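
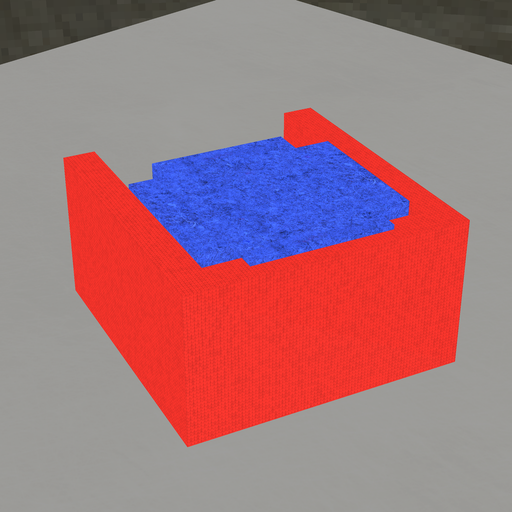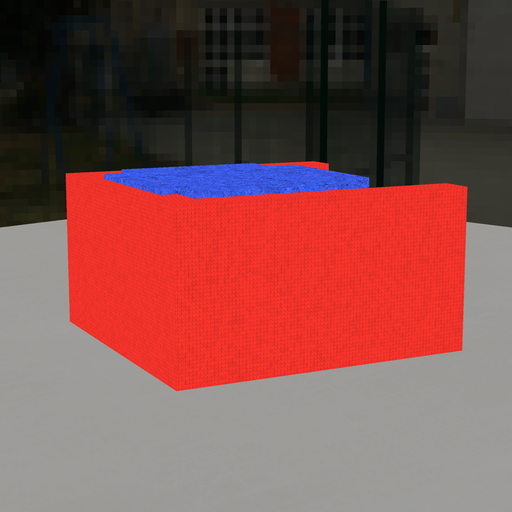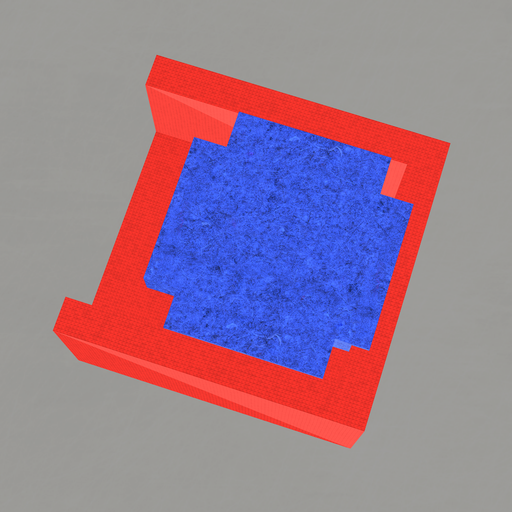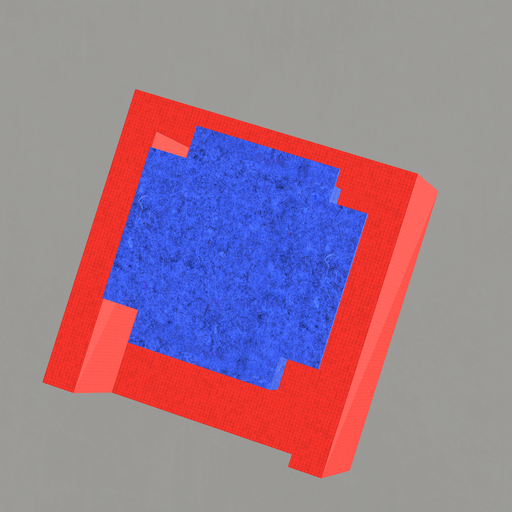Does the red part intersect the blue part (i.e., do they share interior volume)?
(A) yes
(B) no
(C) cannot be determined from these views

(A) yes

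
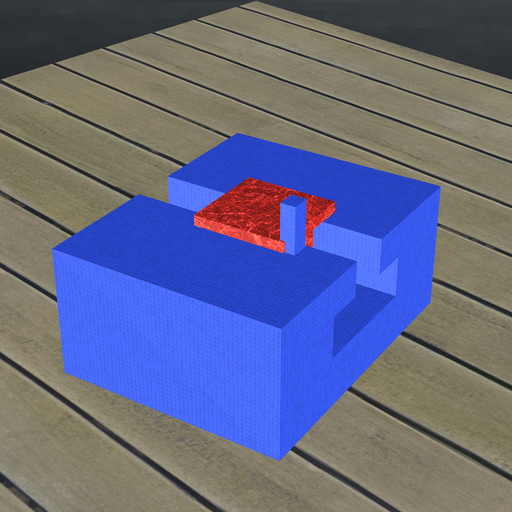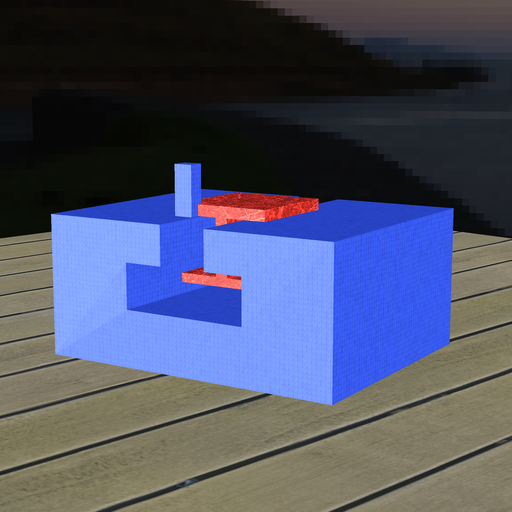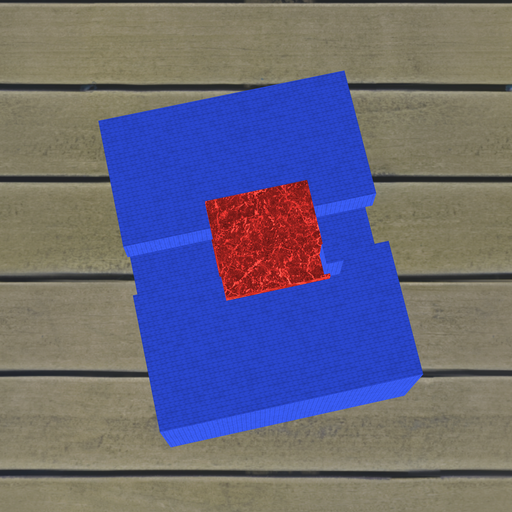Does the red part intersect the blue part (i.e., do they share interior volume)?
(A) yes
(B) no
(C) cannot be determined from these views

(A) yes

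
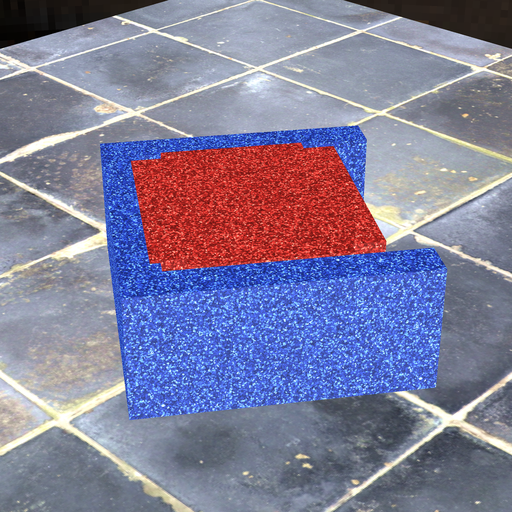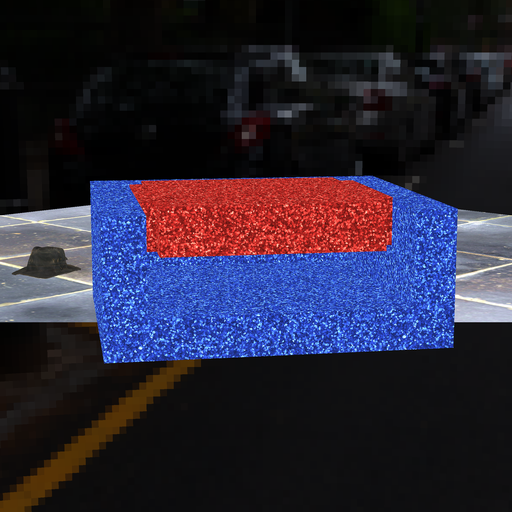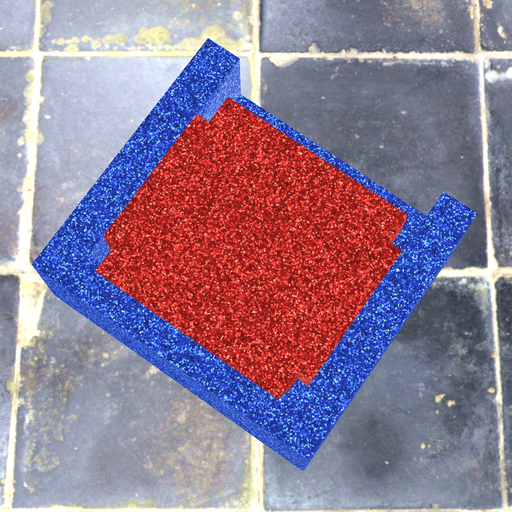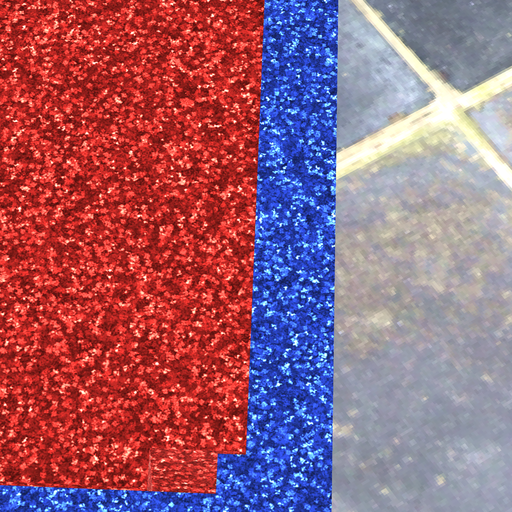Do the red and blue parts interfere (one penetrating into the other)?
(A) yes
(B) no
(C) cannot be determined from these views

(A) yes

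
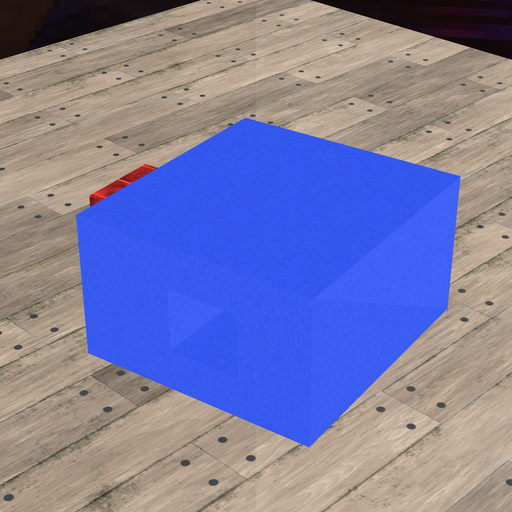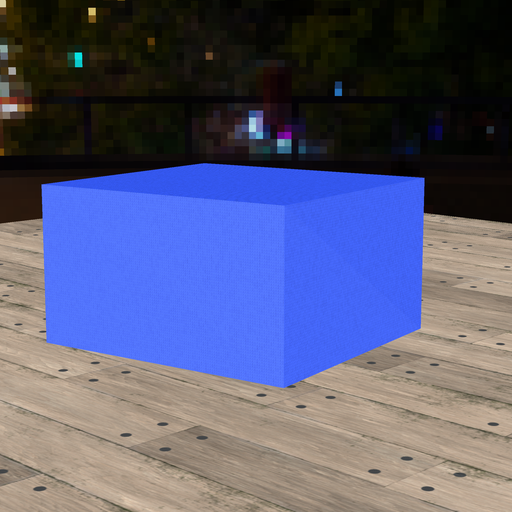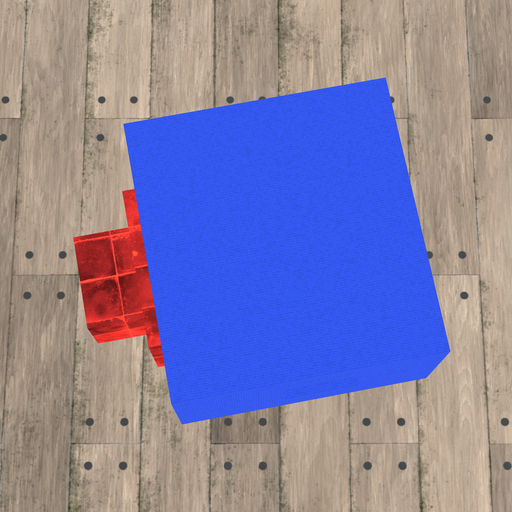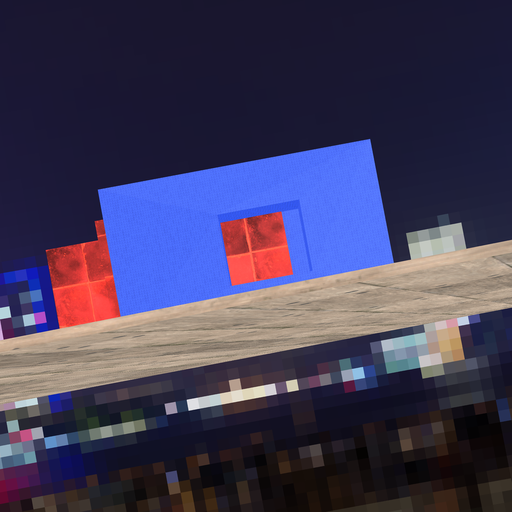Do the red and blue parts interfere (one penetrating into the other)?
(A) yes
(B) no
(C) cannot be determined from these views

(A) yes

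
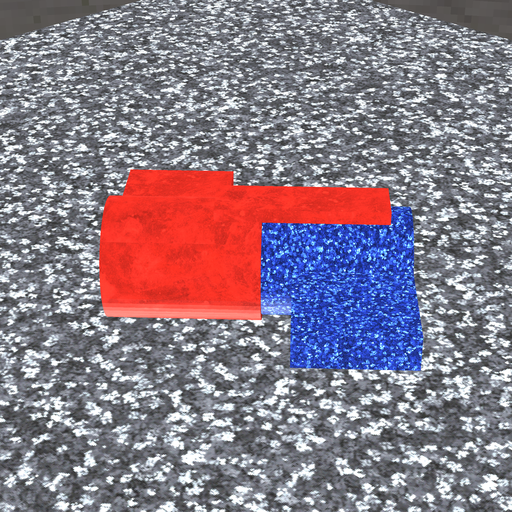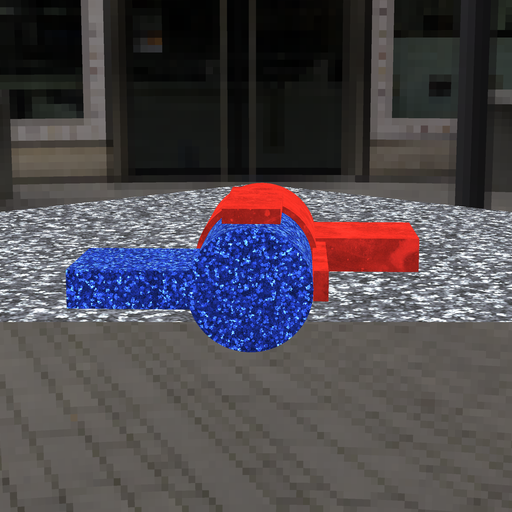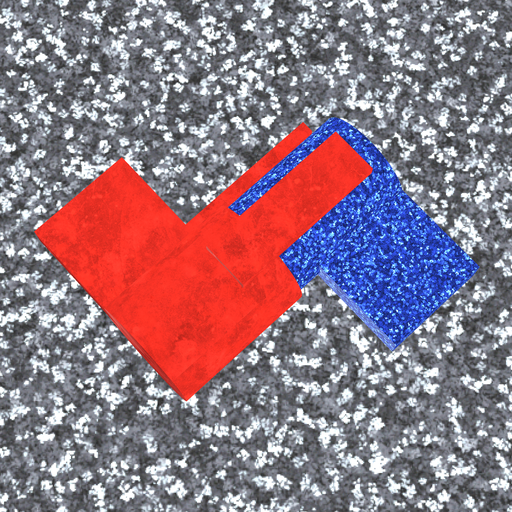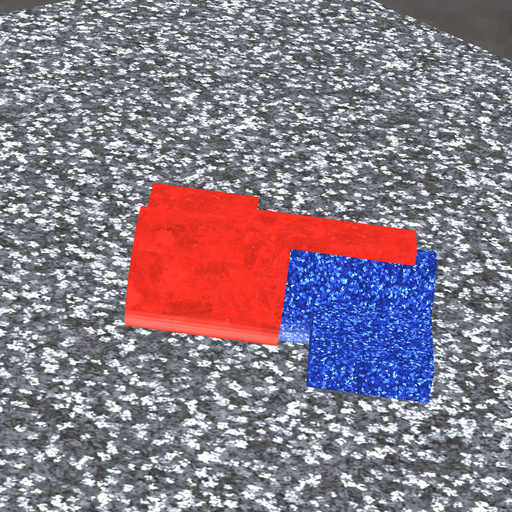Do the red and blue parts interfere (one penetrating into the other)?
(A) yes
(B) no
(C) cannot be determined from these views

(A) yes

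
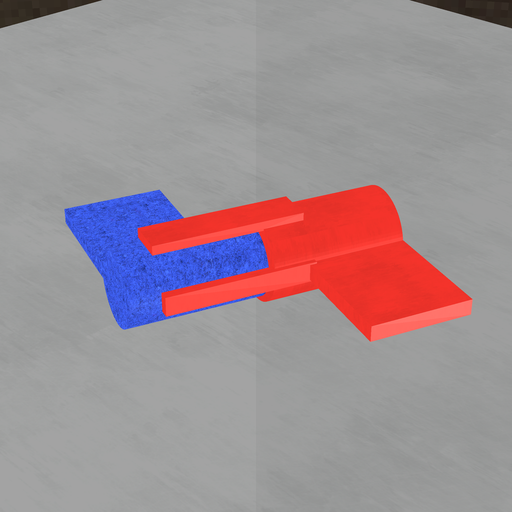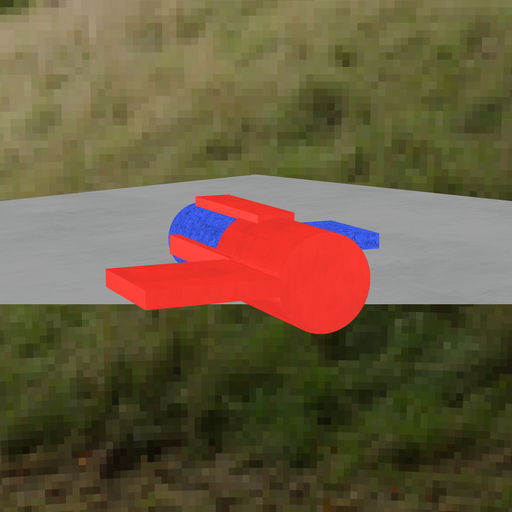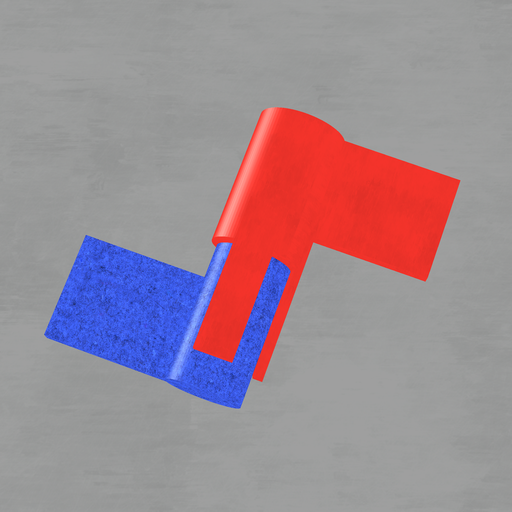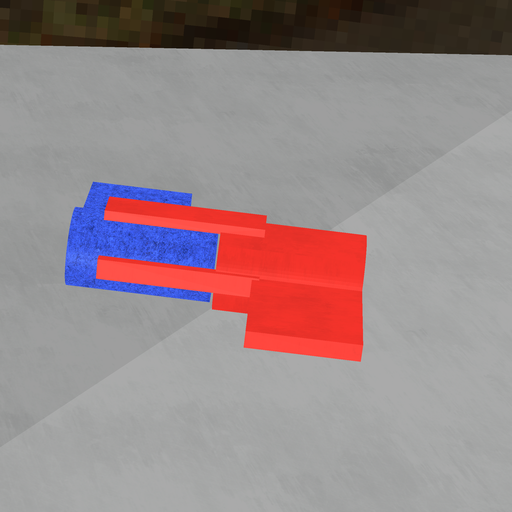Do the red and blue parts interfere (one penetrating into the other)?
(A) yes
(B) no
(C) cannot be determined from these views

(B) no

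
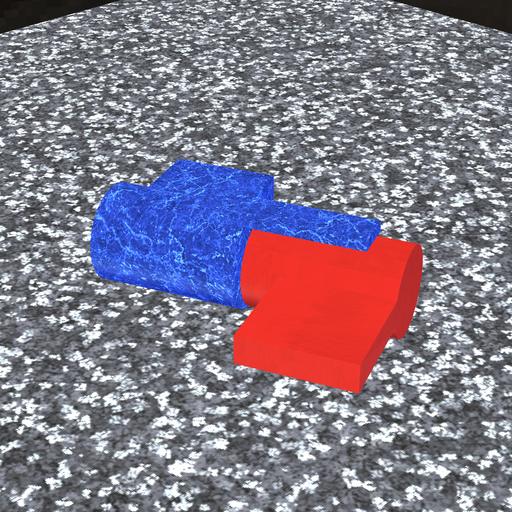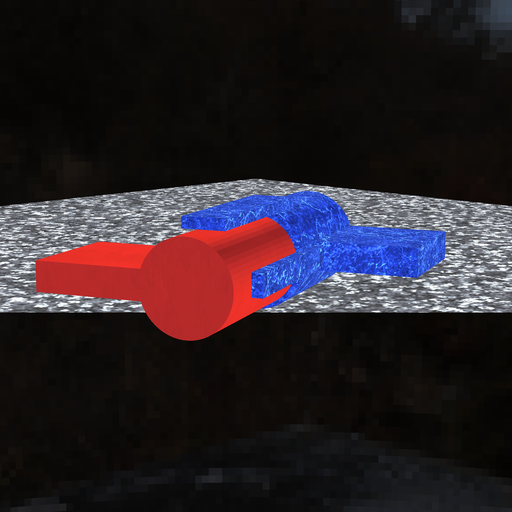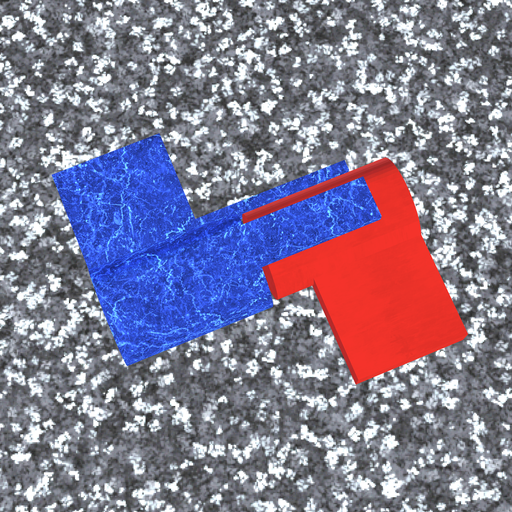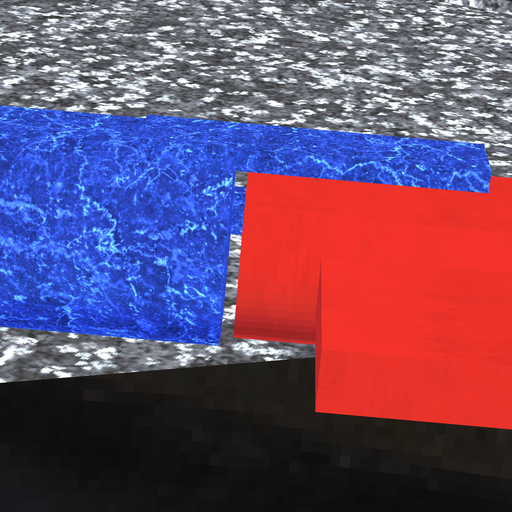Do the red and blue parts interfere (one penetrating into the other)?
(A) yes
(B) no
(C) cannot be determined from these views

(B) no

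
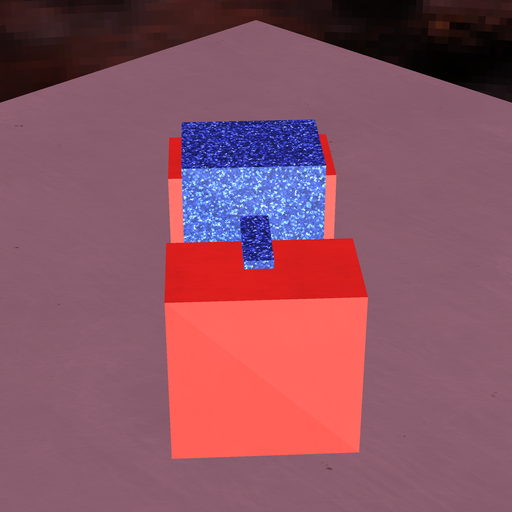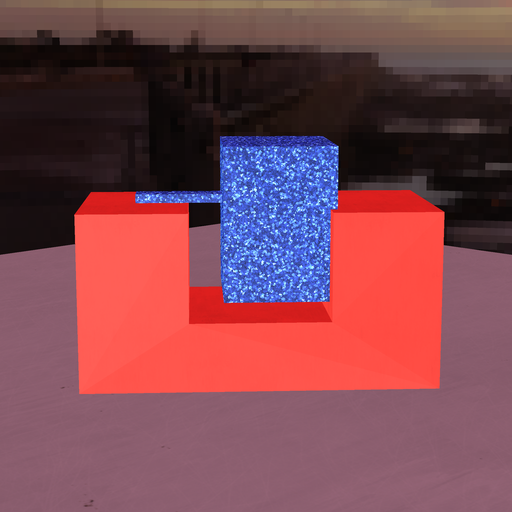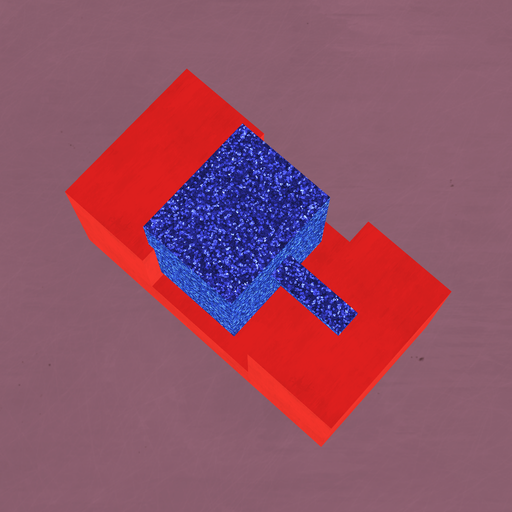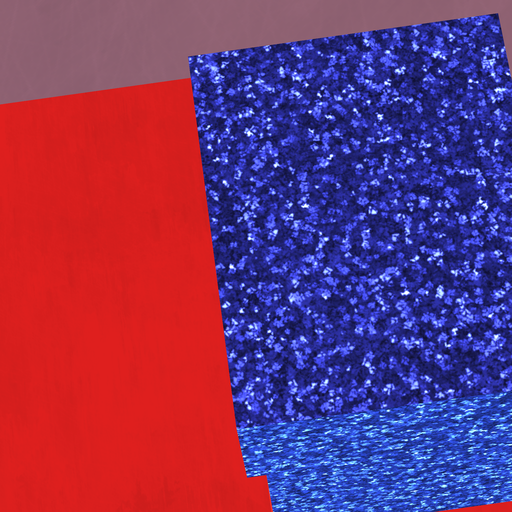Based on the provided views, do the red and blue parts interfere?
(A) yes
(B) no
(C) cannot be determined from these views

(A) yes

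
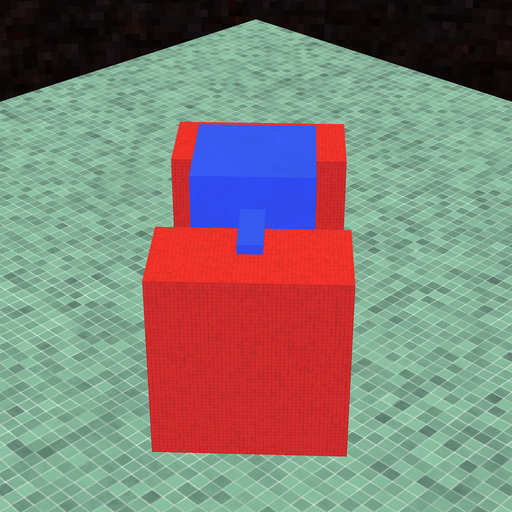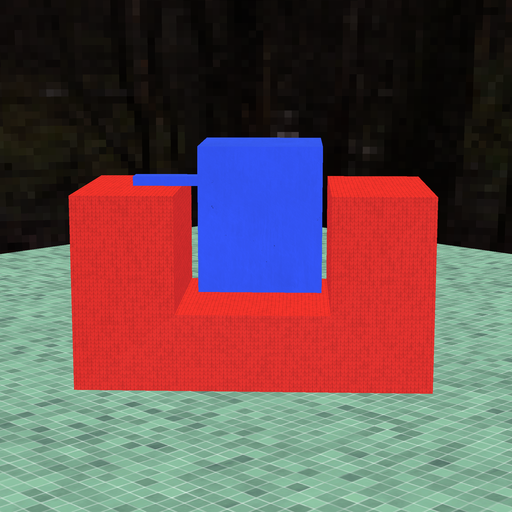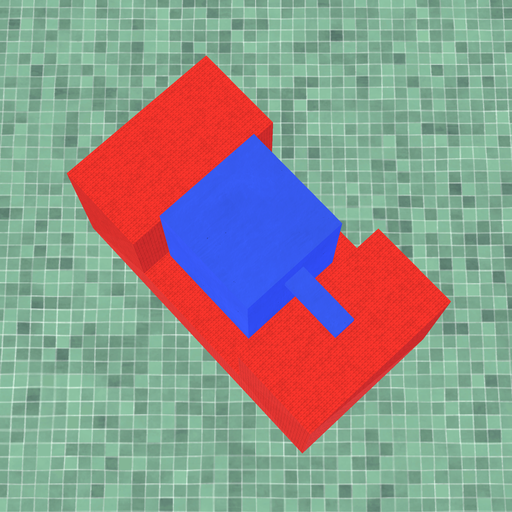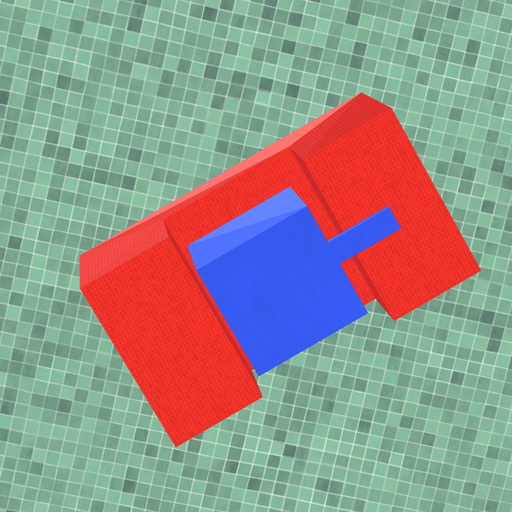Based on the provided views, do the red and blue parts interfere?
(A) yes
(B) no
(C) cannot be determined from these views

(B) no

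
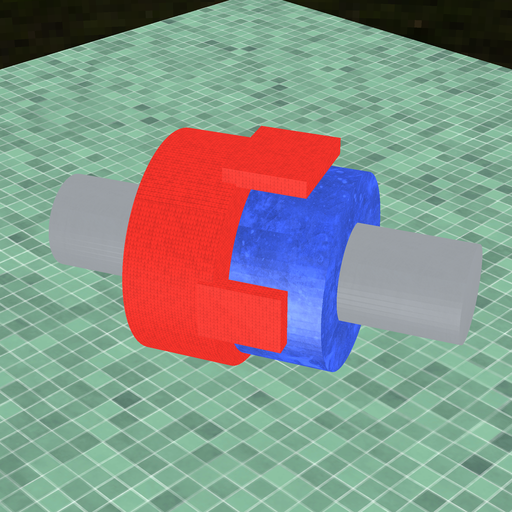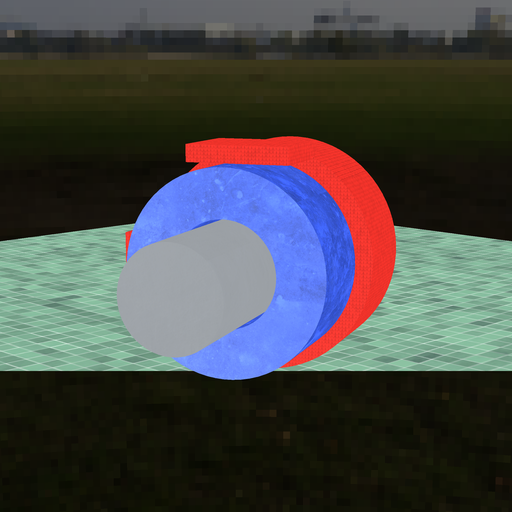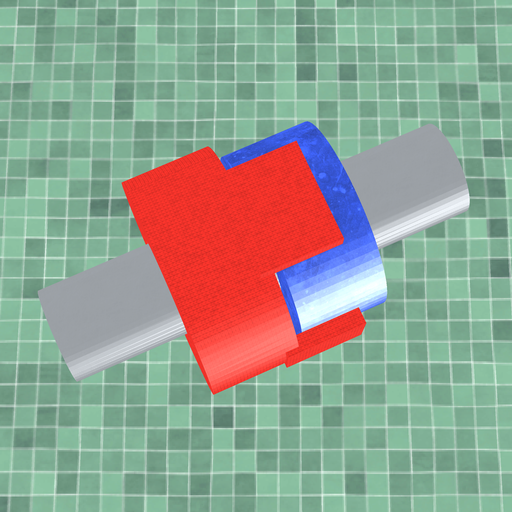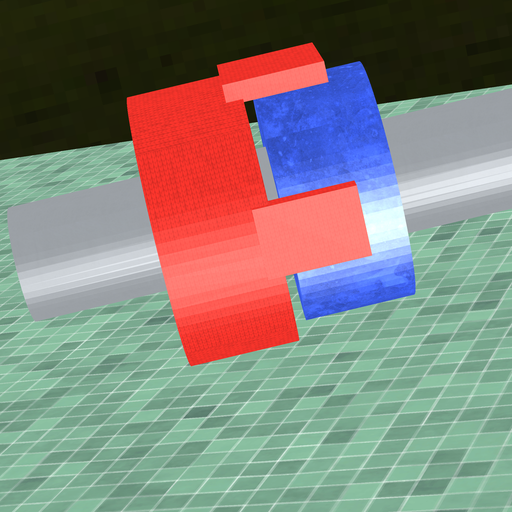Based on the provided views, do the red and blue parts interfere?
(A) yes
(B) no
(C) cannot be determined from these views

(B) no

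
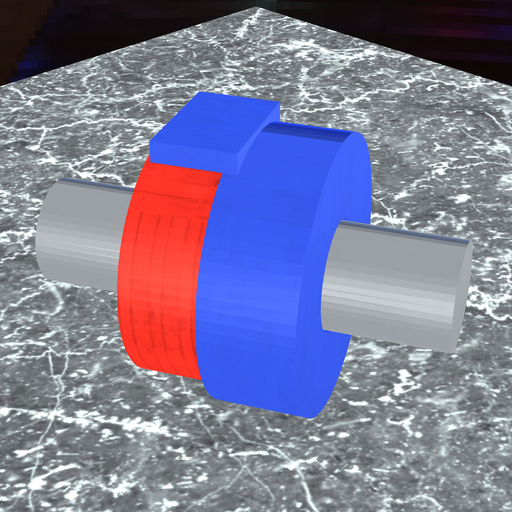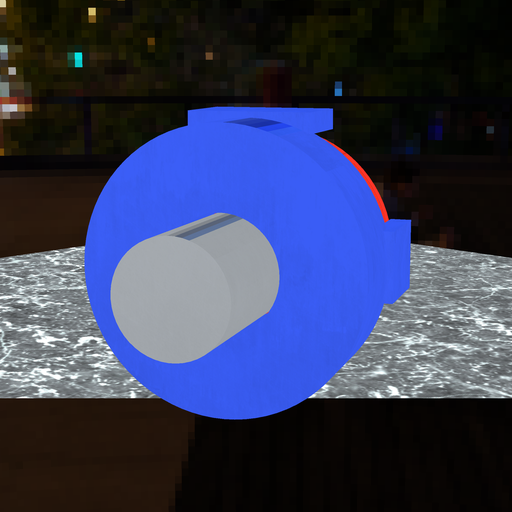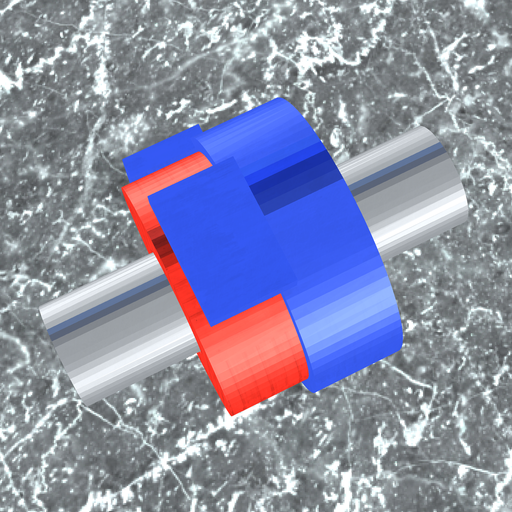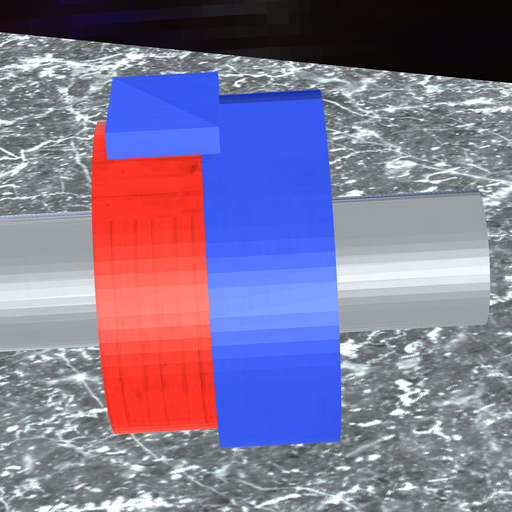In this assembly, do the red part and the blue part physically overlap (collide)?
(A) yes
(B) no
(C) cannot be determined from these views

(A) yes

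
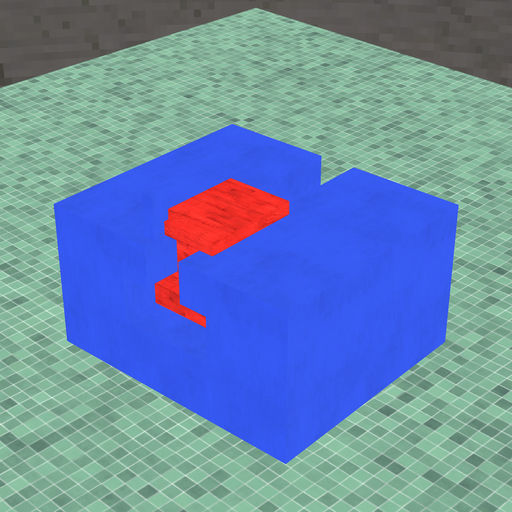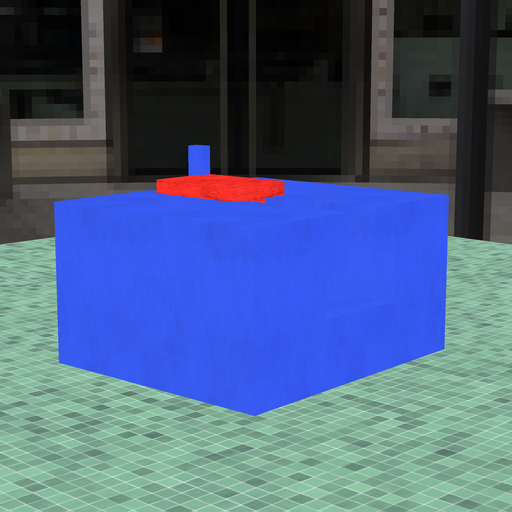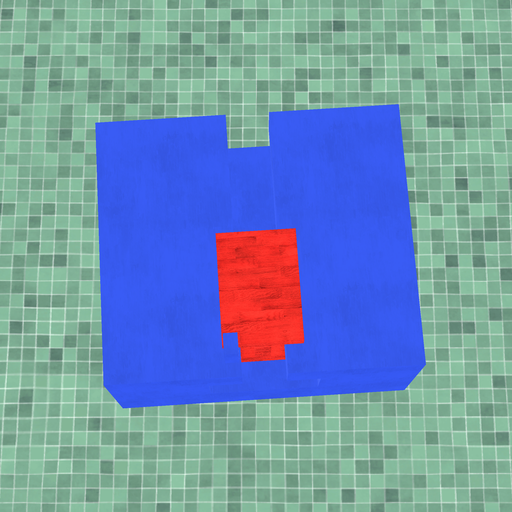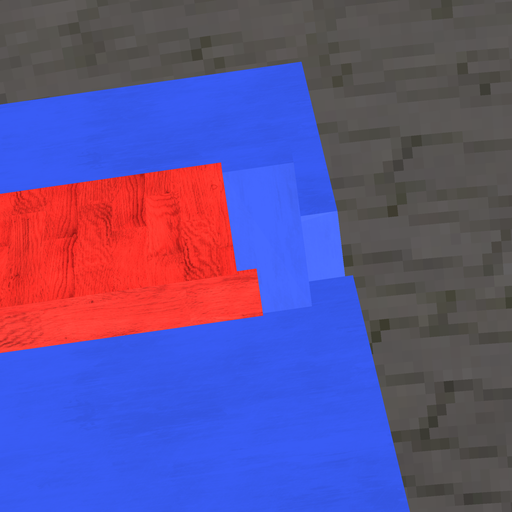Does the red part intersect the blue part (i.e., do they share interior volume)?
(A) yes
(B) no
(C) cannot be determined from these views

(A) yes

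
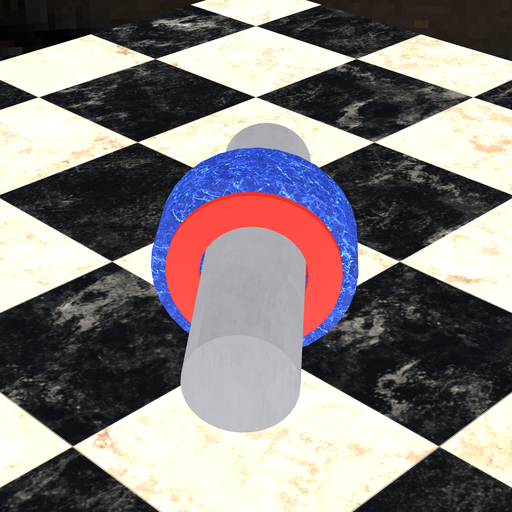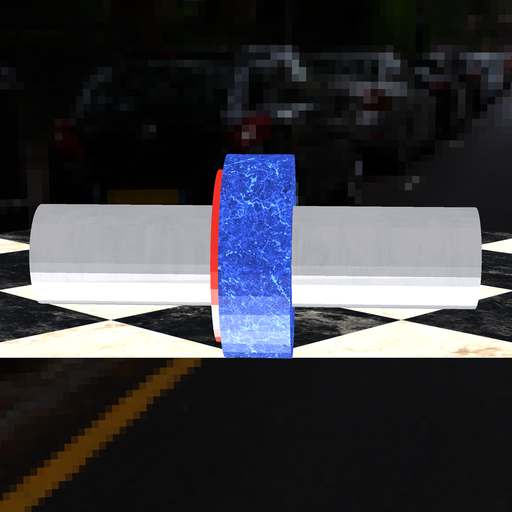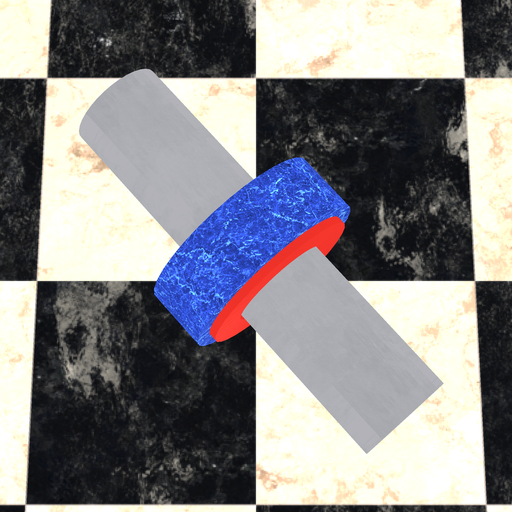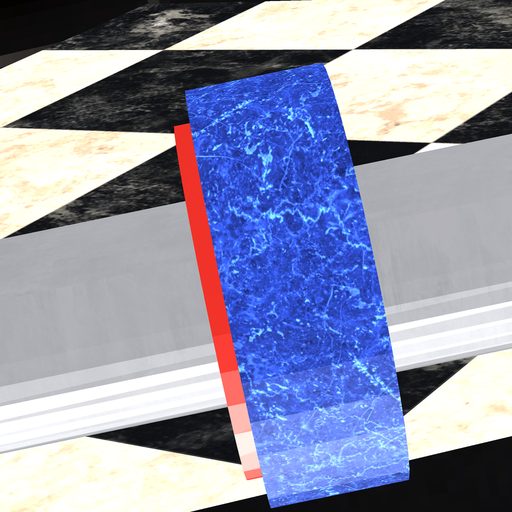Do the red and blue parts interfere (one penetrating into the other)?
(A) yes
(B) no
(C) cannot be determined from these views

(A) yes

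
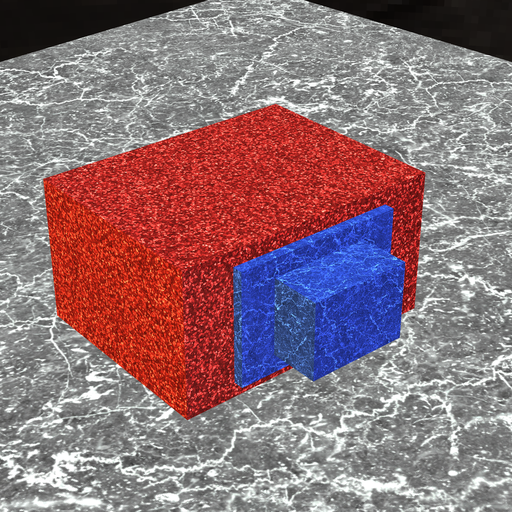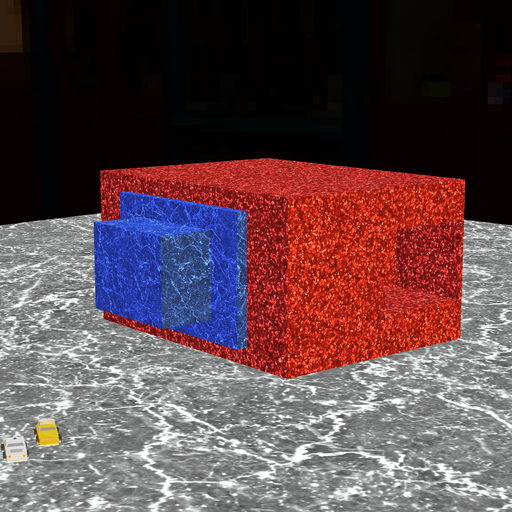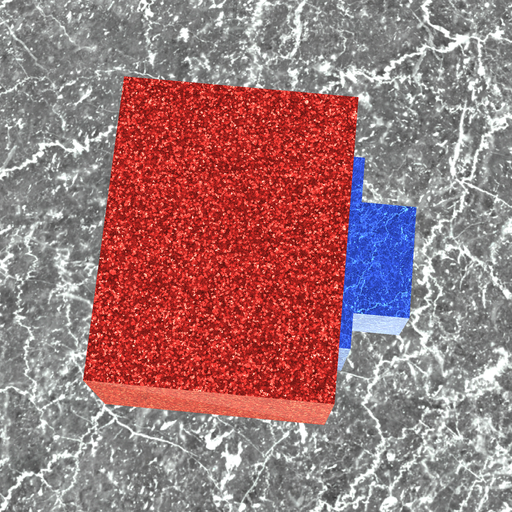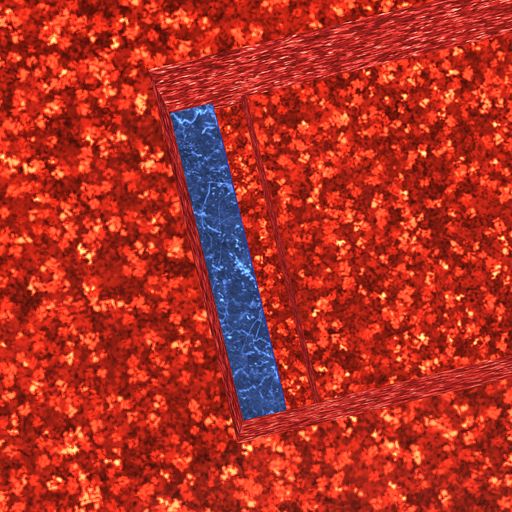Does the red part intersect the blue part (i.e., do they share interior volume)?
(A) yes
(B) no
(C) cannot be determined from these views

(B) no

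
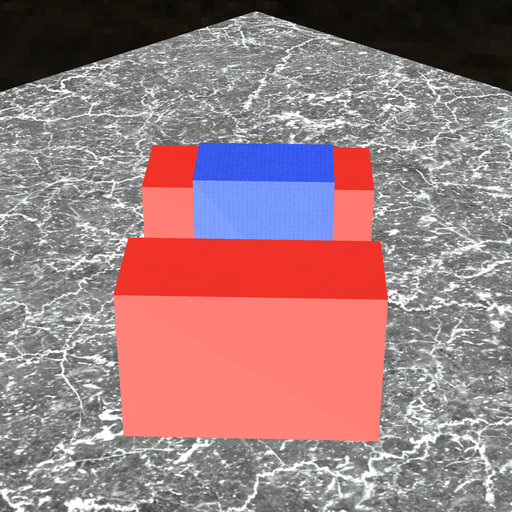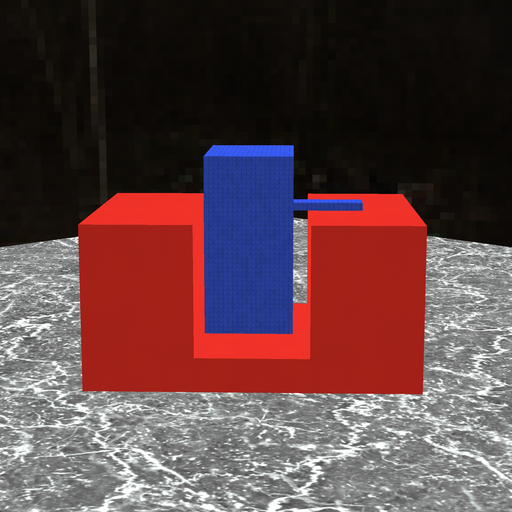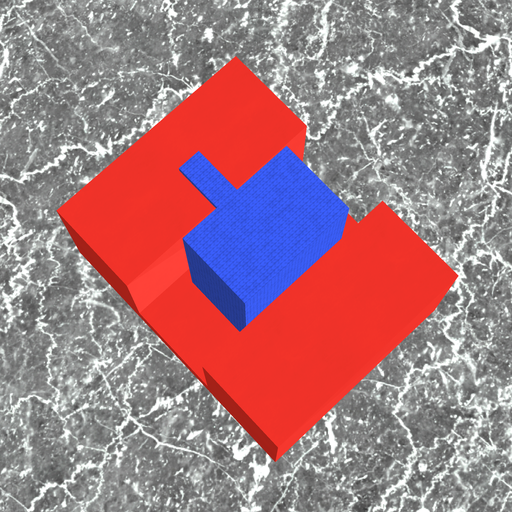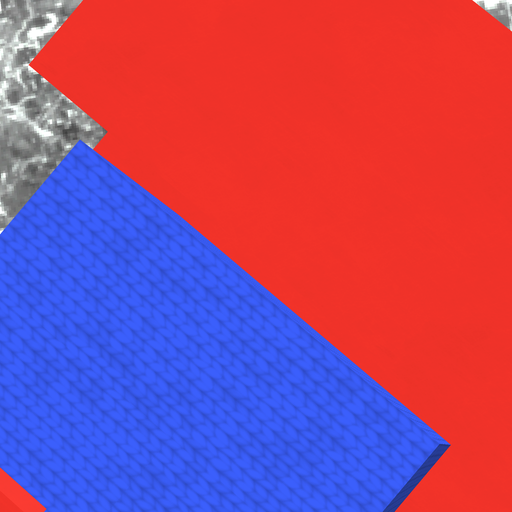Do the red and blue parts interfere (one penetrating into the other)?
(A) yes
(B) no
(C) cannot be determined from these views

(B) no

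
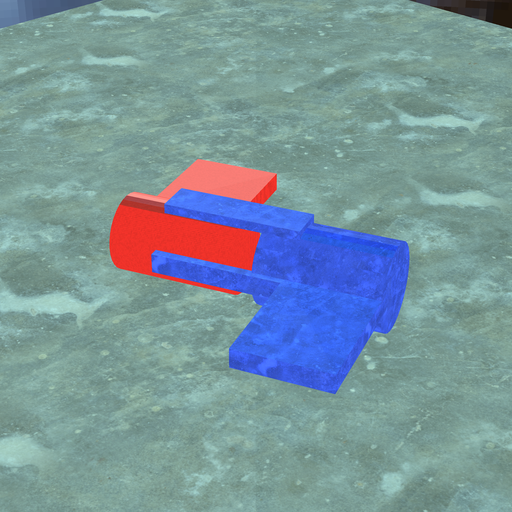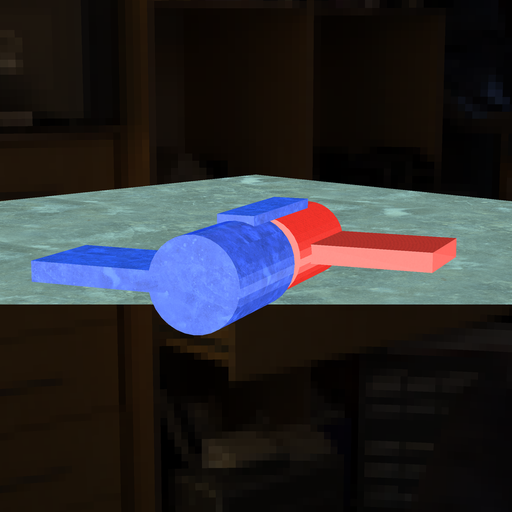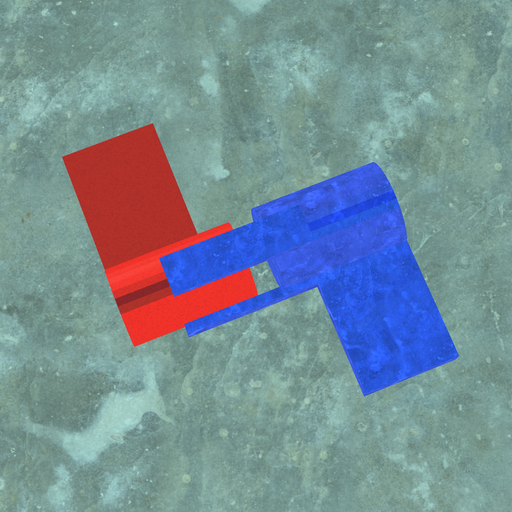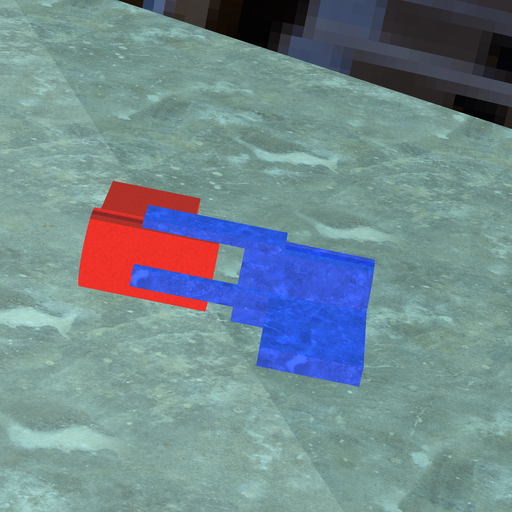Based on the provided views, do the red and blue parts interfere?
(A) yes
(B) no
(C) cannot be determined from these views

(B) no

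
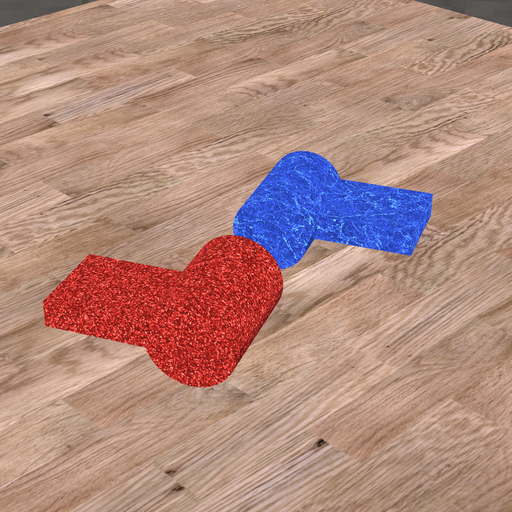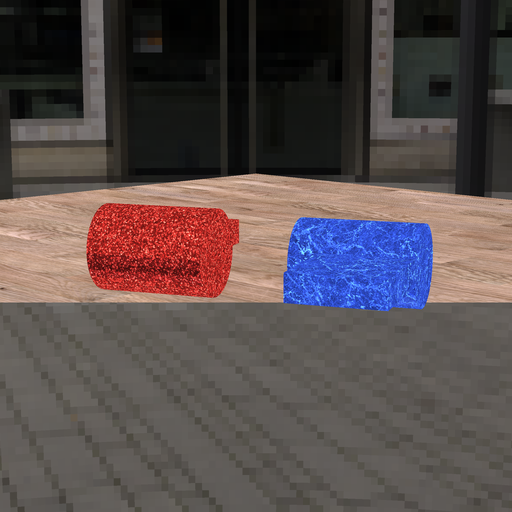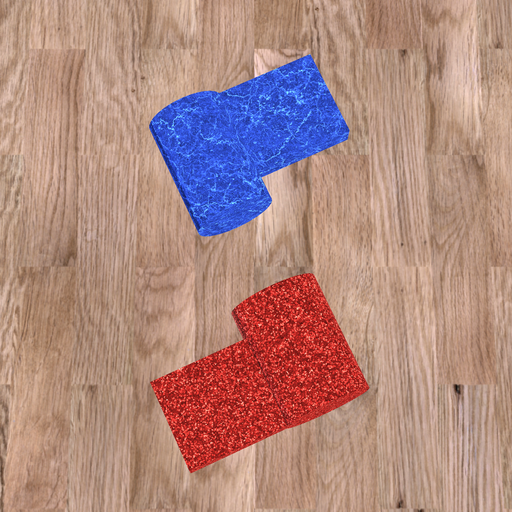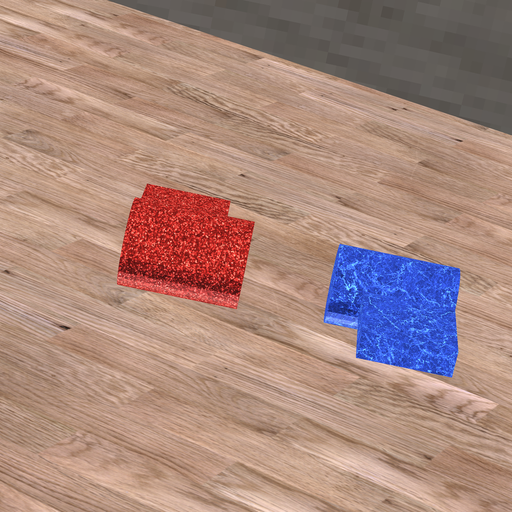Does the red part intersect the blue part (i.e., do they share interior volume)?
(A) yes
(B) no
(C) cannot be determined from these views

(B) no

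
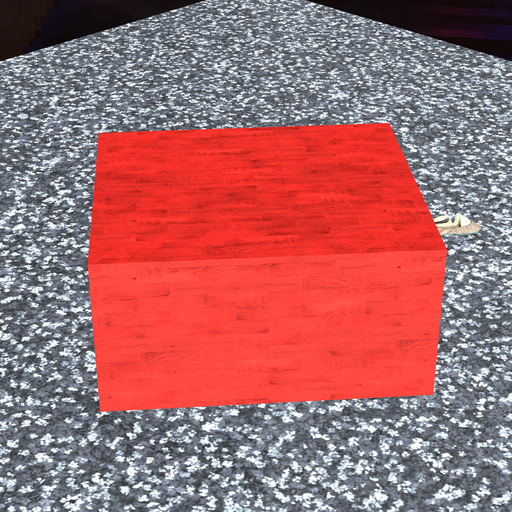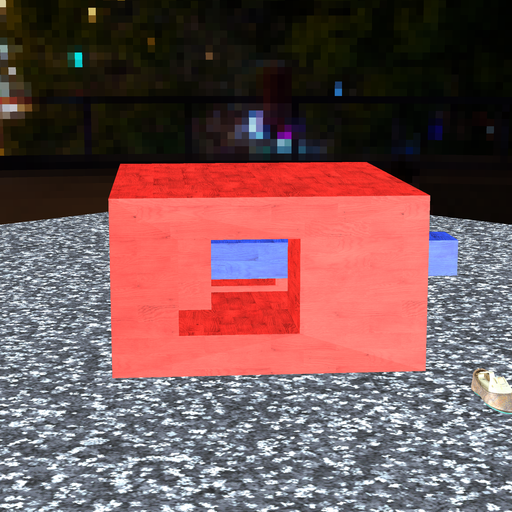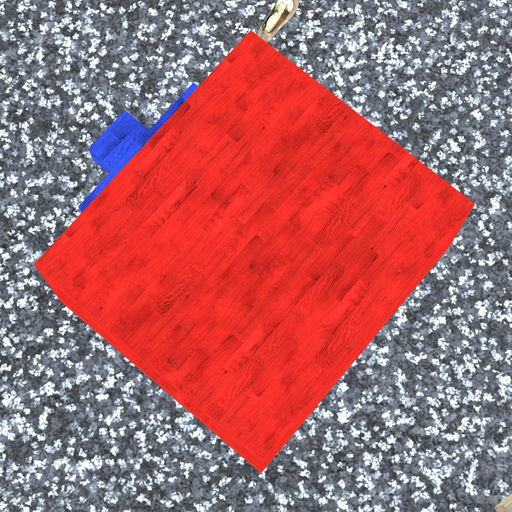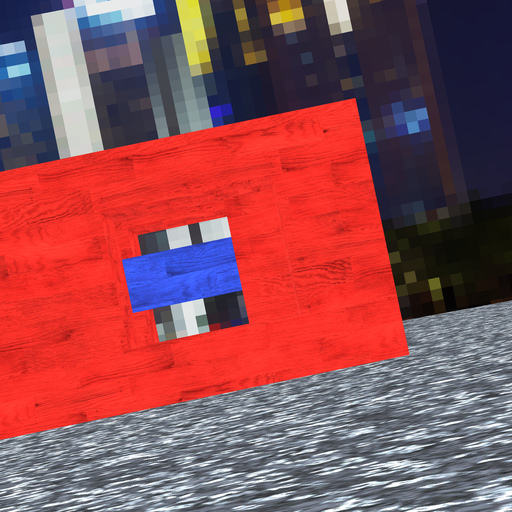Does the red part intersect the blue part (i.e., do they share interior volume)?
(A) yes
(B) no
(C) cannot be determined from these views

(A) yes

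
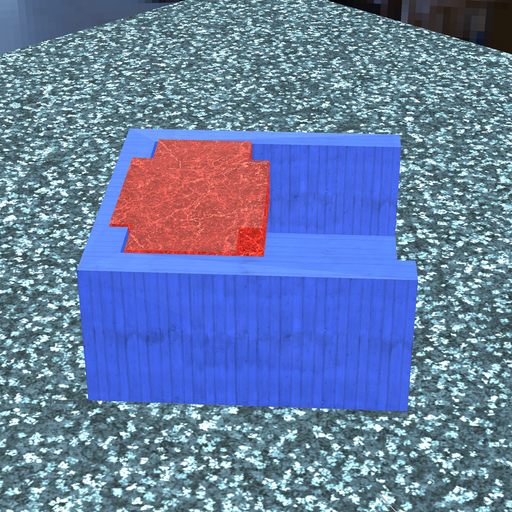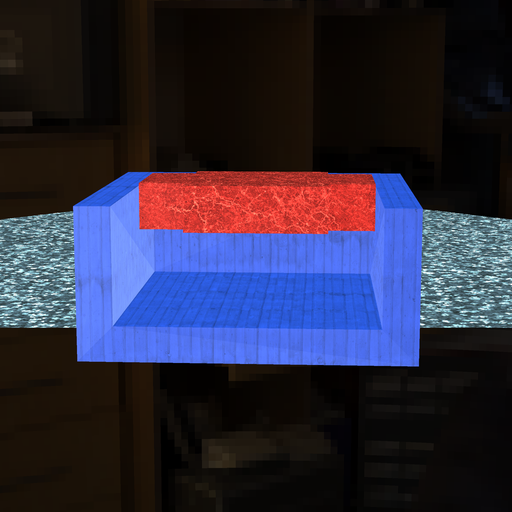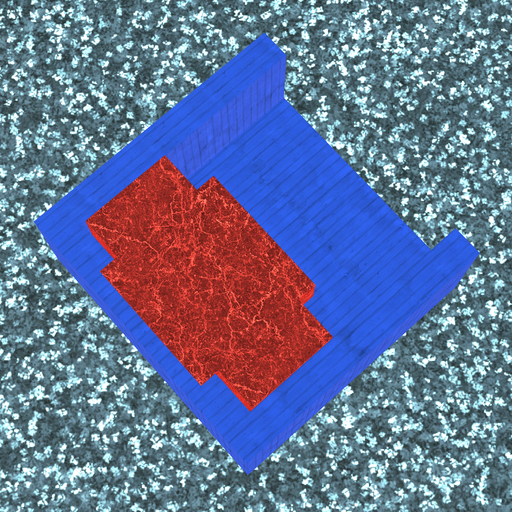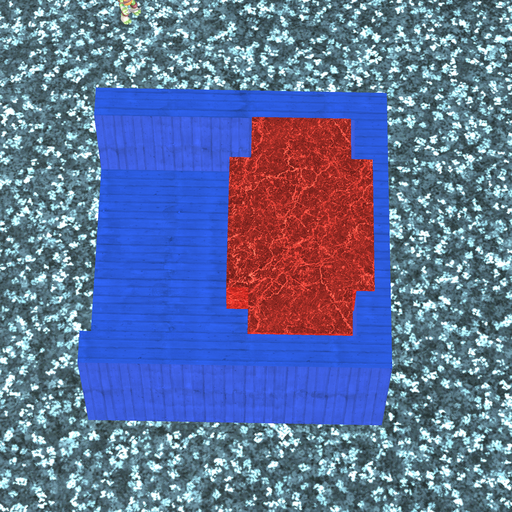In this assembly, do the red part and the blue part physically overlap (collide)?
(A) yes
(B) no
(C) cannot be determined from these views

(A) yes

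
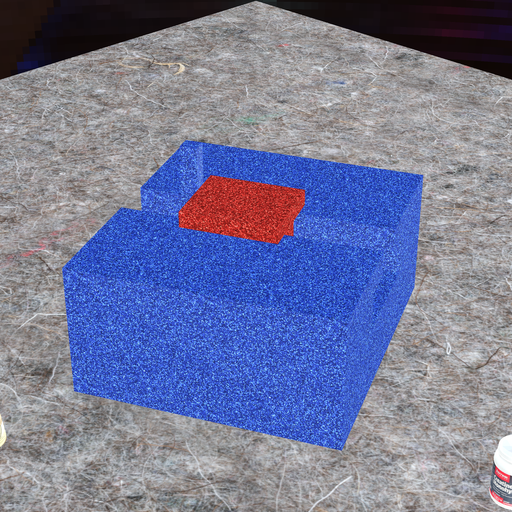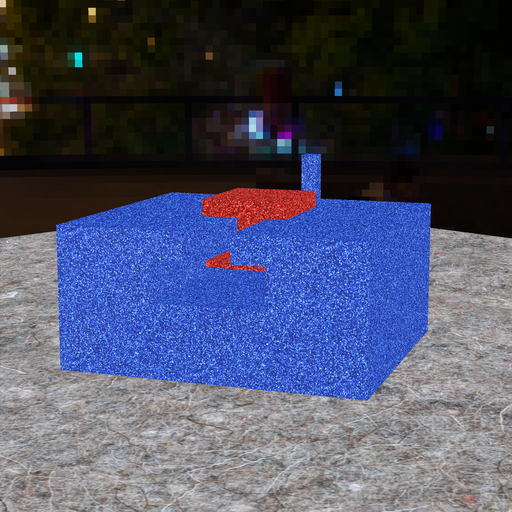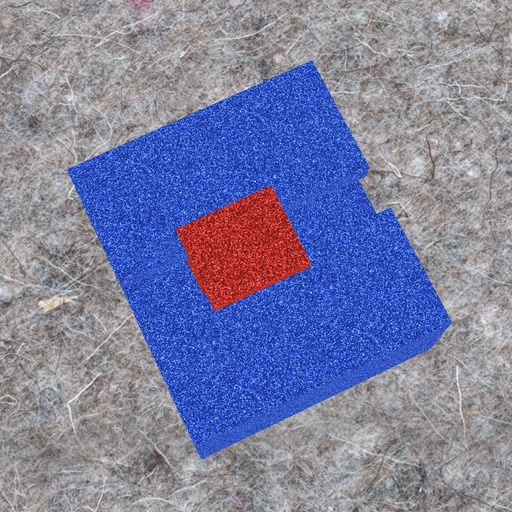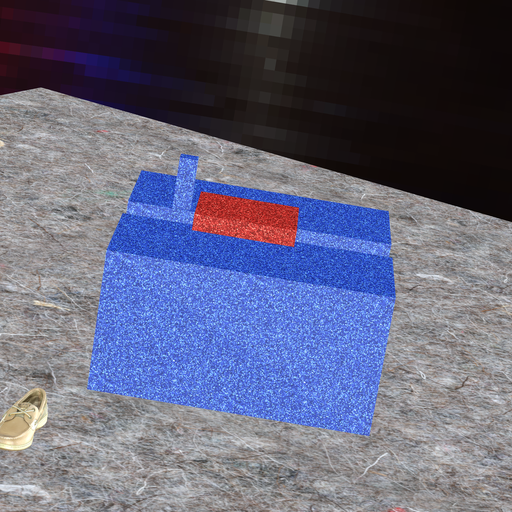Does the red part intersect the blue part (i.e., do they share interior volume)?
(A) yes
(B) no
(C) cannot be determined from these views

(B) no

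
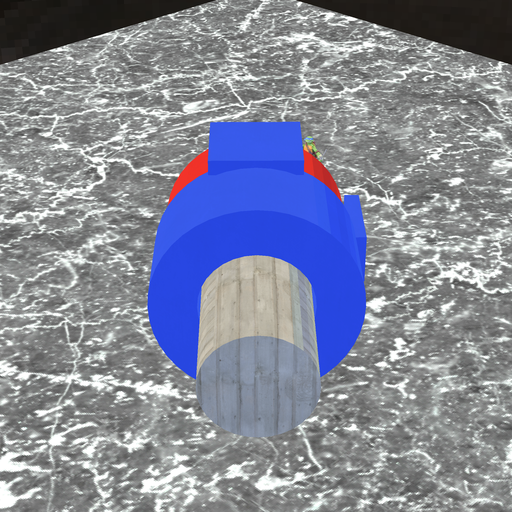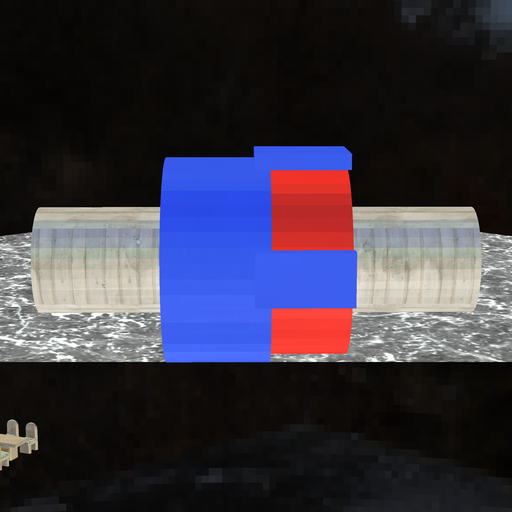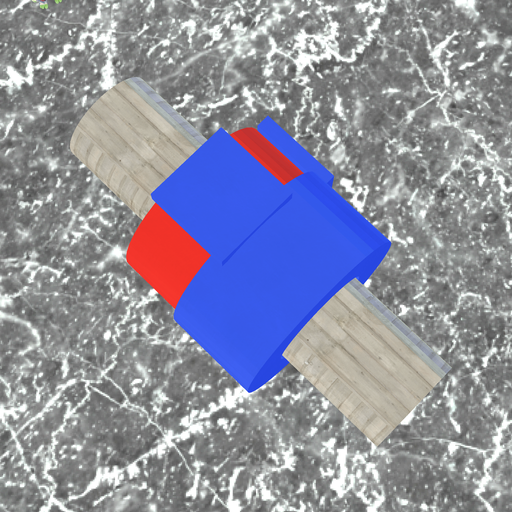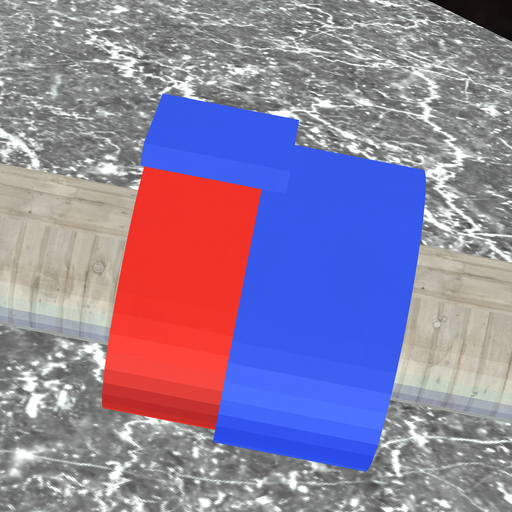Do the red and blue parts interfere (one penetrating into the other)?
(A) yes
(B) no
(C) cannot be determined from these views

(A) yes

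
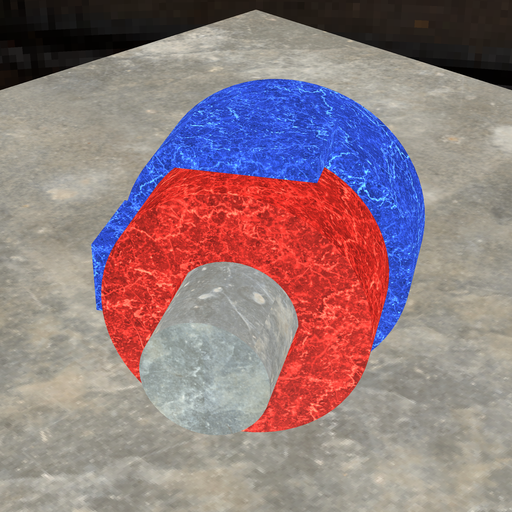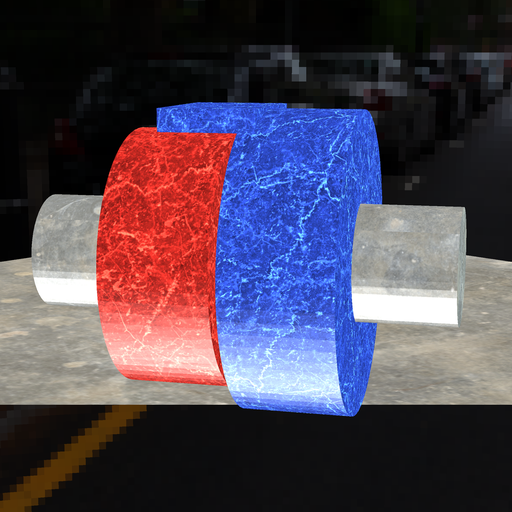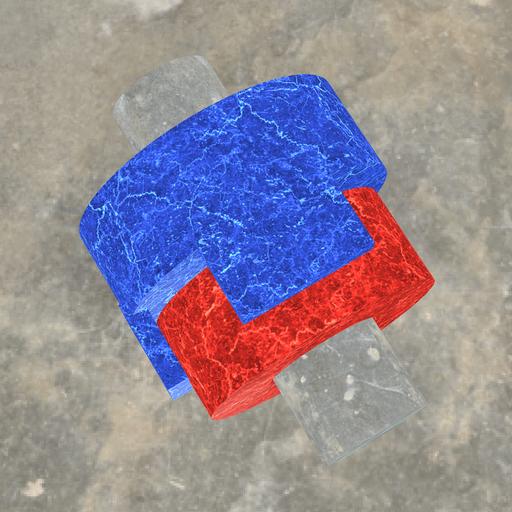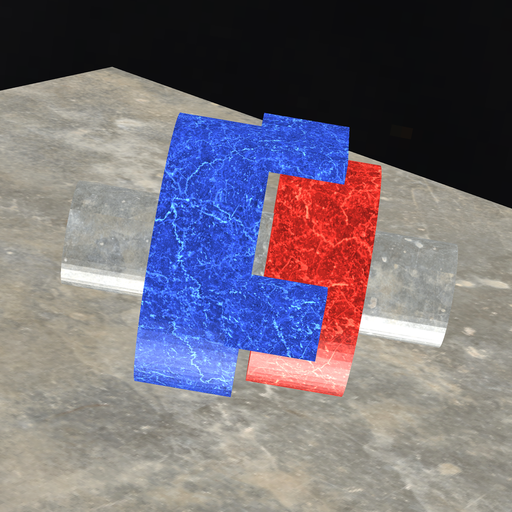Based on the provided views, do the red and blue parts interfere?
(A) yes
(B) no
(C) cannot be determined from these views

(B) no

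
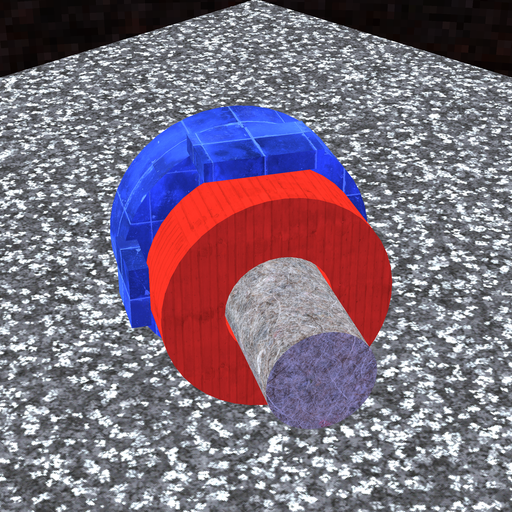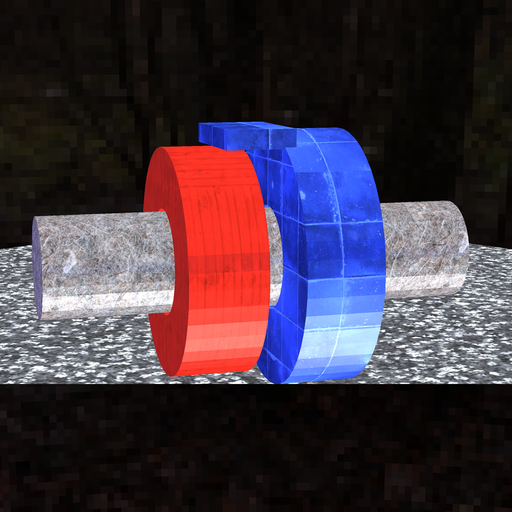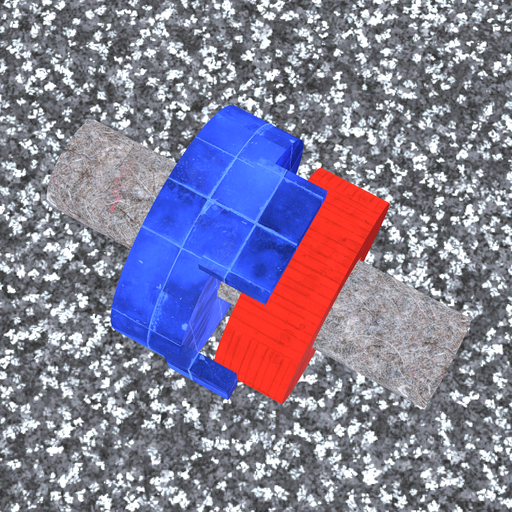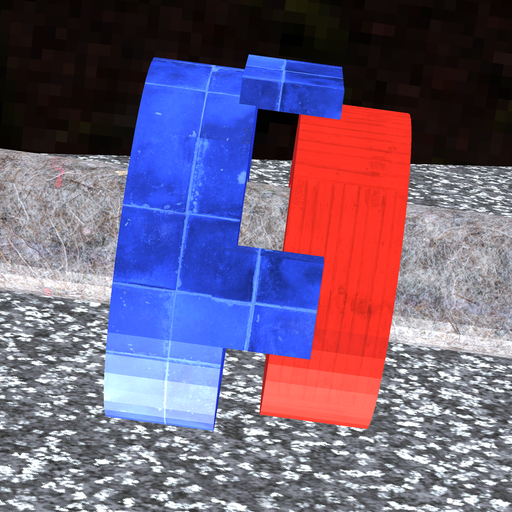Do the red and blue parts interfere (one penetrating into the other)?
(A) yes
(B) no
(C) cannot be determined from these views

(B) no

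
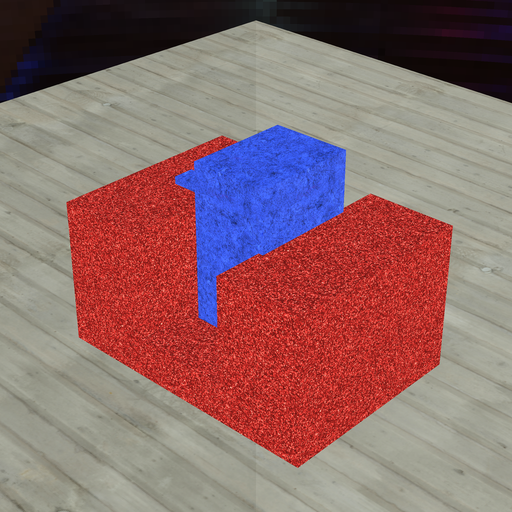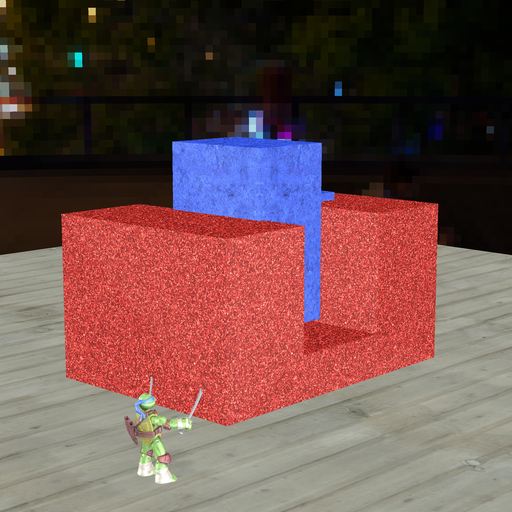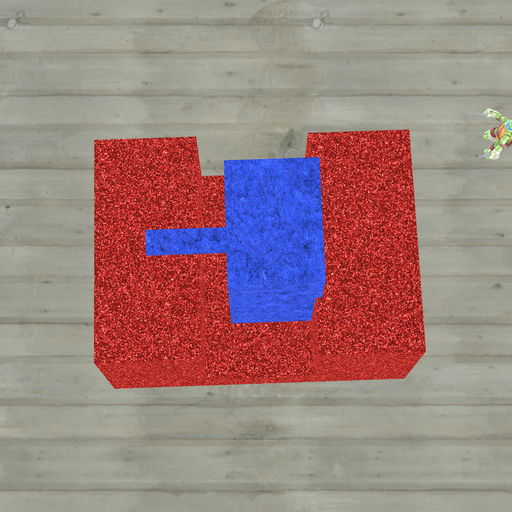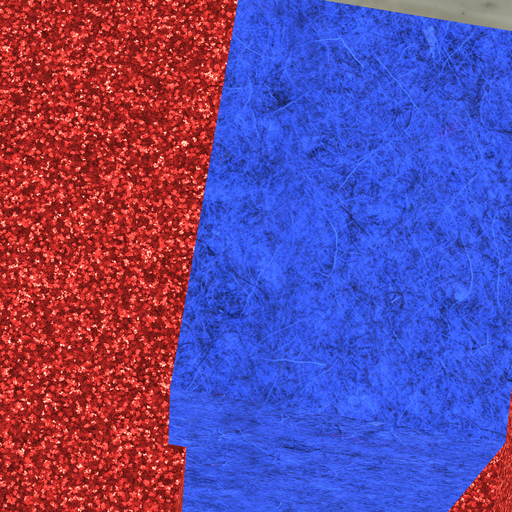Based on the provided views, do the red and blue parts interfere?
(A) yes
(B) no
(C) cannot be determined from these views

(A) yes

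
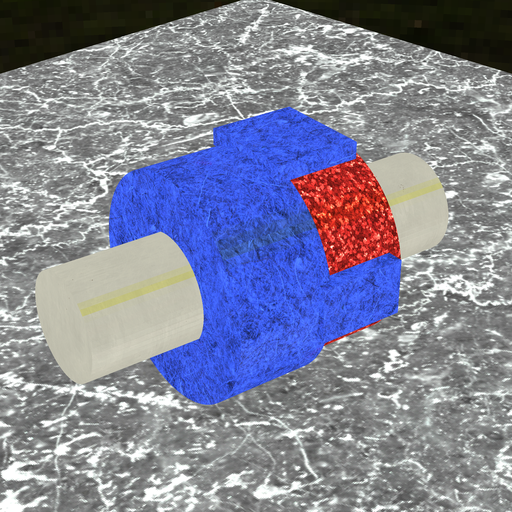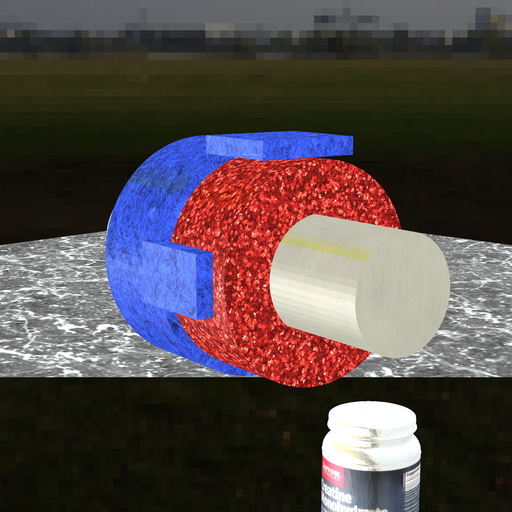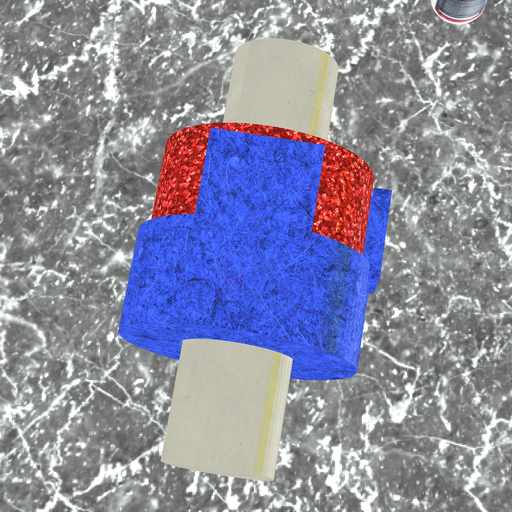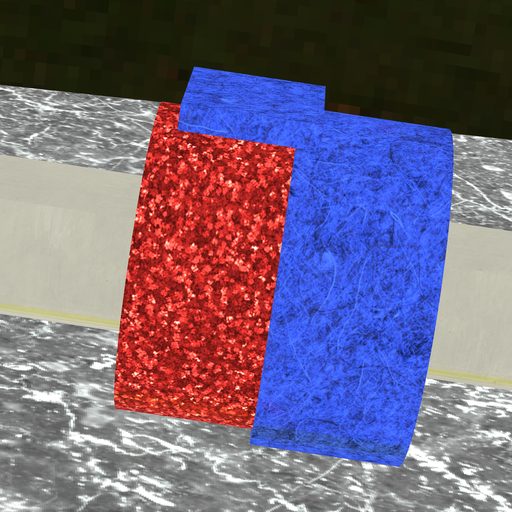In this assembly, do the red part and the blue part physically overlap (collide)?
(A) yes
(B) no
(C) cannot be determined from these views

(A) yes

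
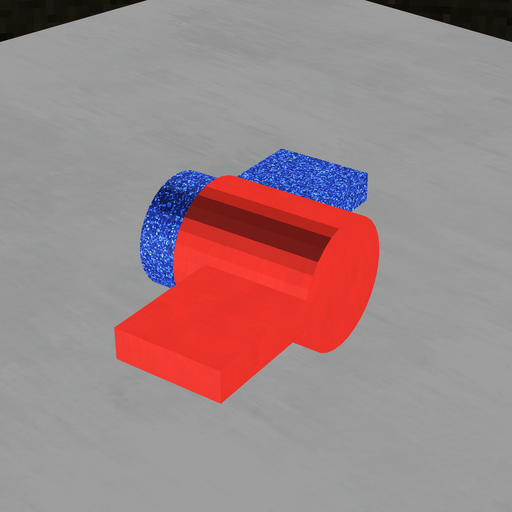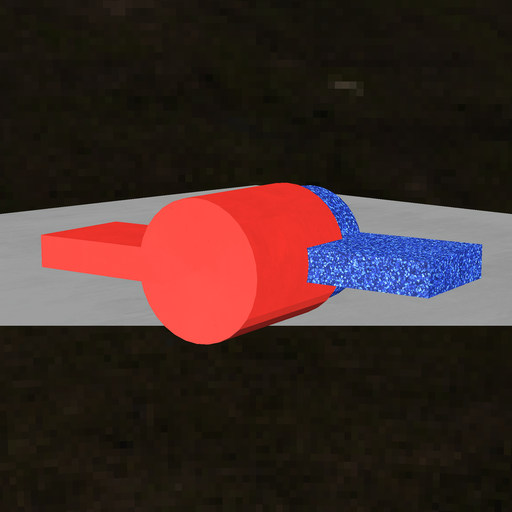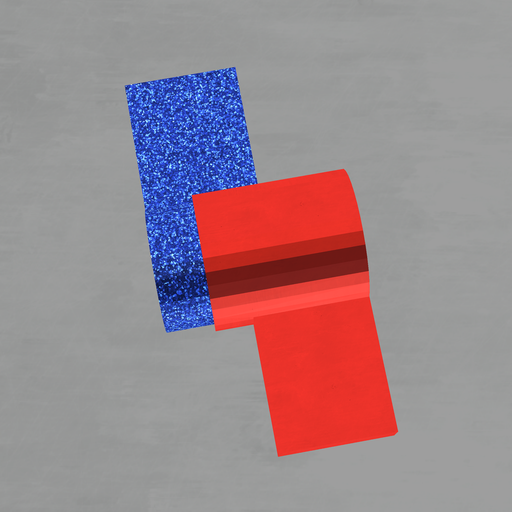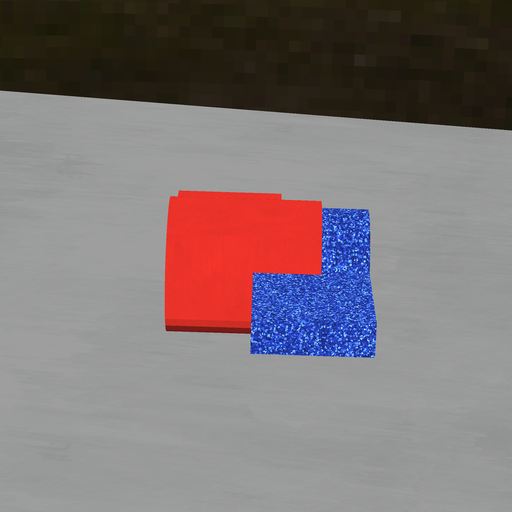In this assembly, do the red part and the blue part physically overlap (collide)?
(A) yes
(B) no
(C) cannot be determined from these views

(A) yes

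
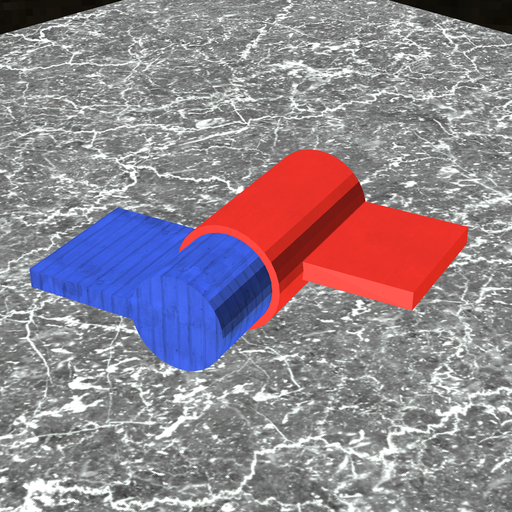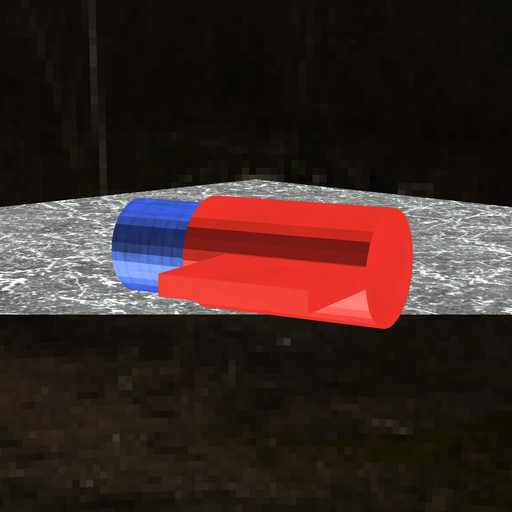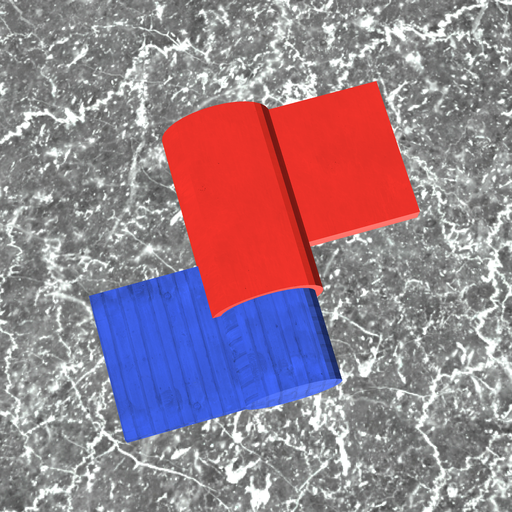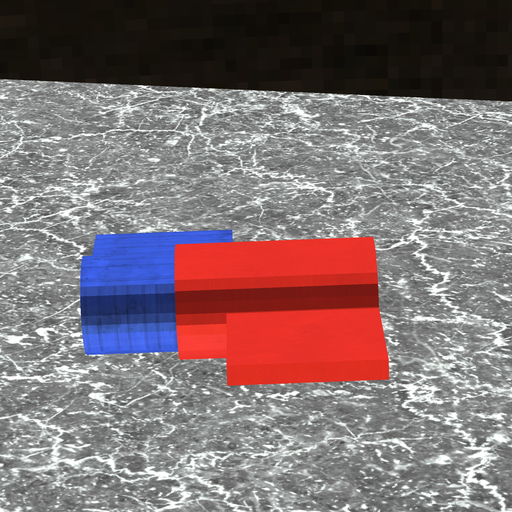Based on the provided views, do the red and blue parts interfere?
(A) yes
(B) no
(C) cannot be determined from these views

(A) yes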